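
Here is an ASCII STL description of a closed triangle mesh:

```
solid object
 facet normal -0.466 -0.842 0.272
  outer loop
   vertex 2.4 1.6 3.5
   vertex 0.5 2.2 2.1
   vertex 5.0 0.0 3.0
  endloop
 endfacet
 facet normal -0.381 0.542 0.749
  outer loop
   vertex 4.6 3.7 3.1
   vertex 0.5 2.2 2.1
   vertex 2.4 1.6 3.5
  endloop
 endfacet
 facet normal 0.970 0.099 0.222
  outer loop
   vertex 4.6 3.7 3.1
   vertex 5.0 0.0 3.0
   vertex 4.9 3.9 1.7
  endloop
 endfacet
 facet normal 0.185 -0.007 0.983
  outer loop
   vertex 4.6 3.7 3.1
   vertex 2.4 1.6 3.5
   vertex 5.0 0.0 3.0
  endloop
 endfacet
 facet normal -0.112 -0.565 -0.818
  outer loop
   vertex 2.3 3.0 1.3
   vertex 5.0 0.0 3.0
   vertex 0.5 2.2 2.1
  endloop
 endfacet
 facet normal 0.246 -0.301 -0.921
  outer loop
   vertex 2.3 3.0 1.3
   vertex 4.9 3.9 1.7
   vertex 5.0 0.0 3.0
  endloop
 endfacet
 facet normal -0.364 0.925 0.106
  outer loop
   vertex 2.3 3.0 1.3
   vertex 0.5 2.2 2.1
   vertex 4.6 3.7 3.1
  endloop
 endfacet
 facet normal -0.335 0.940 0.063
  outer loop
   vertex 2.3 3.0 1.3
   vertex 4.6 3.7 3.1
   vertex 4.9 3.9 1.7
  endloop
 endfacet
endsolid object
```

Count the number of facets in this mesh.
8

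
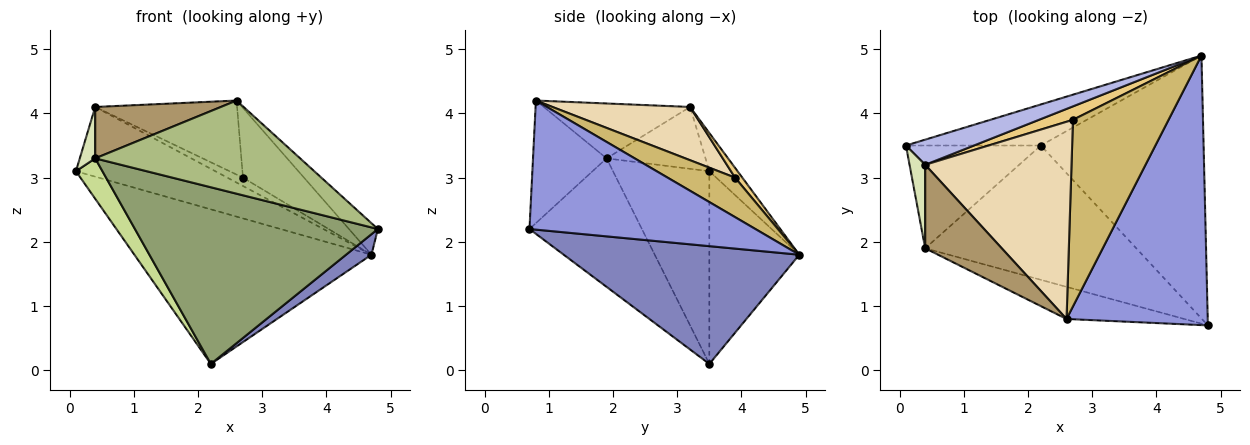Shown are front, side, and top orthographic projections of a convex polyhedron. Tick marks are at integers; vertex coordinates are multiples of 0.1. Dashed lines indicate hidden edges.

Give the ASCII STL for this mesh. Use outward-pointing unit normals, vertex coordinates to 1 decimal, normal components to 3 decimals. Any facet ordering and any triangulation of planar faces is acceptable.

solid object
 facet normal -0.344 0.907 -0.241
  outer loop
   vertex 2.2 3.5 0.1
   vertex 0.1 3.5 3.1
   vertex 4.7 4.9 1.8
  endloop
 endfacet
 facet normal 0.585 -0.063 -0.809
  outer loop
   vertex 2.2 3.5 0.1
   vertex 4.7 4.9 1.8
   vertex 4.8 0.7 2.2
  endloop
 endfacet
 facet normal 0.672 0.086 0.735
  outer loop
   vertex 2.6 0.8 4.2
   vertex 4.8 0.7 2.2
   vertex 4.7 4.9 1.8
  endloop
 endfacet
 facet normal -0.187 0.924 0.333
  outer loop
   vertex 0.4 3.2 4.1
   vertex 4.7 4.9 1.8
   vertex 0.1 3.5 3.1
  endloop
 endfacet
 facet normal -0.346 -0.747 -0.568
  outer loop
   vertex 0.4 1.9 3.3
   vertex 2.2 3.5 0.1
   vertex 4.8 0.7 2.2
  endloop
 endfacet
 facet normal -0.321 -0.895 -0.309
  outer loop
   vertex 0.4 1.9 3.3
   vertex 4.8 0.7 2.2
   vertex 2.6 0.8 4.2
  endloop
 endfacet
 facet normal -0.799 -0.220 -0.559
  outer loop
   vertex 0.4 1.9 3.3
   vertex 0.1 3.5 3.1
   vertex 2.2 3.5 0.1
  endloop
 endfacet
 facet normal -0.959 -0.149 0.243
  outer loop
   vertex 0.4 1.9 3.3
   vertex 0.4 3.2 4.1
   vertex 0.1 3.5 3.1
  endloop
 endfacet
 facet normal -0.521 -0.447 0.727
  outer loop
   vertex 0.4 1.9 3.3
   vertex 2.6 0.8 4.2
   vertex 0.4 3.2 4.1
  endloop
 endfacet
 facet normal 0.361 0.327 0.874
  outer loop
   vertex 2.7 3.9 3.0
   vertex 2.6 0.8 4.2
   vertex 4.7 4.9 1.8
  endloop
 endfacet
 facet normal 0.238 0.513 0.825
  outer loop
   vertex 2.7 3.9 3.0
   vertex 4.7 4.9 1.8
   vertex 0.4 3.2 4.1
  endloop
 endfacet
 facet normal 0.323 0.333 0.886
  outer loop
   vertex 2.7 3.9 3.0
   vertex 0.4 3.2 4.1
   vertex 2.6 0.8 4.2
  endloop
 endfacet
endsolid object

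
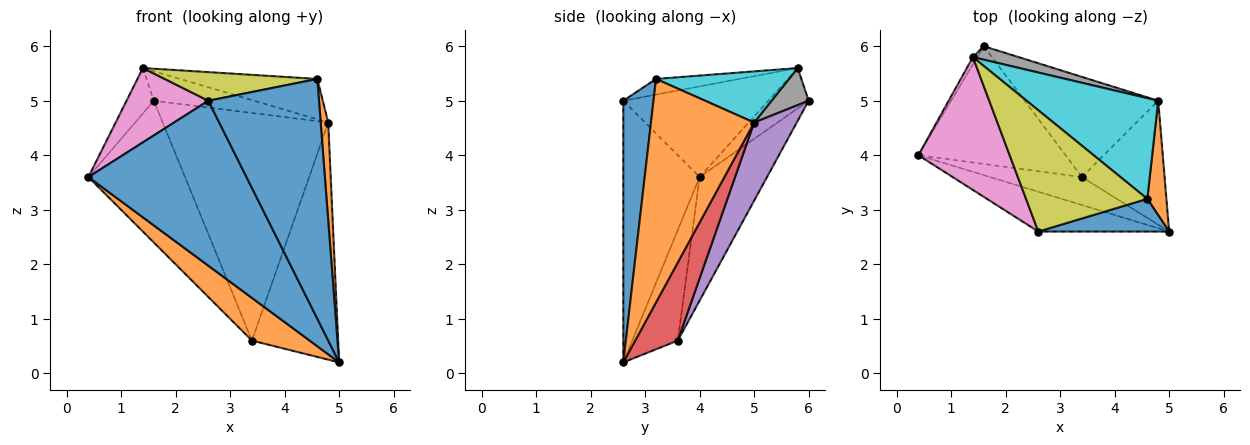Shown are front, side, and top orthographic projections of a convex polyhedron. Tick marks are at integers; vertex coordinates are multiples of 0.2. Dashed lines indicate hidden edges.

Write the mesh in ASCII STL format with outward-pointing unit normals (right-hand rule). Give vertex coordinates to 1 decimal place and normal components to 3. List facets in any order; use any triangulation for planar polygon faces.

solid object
 facet normal -0.425 -0.880 -0.212
  outer loop
   vertex 2.6 2.6 5.0
   vertex 0.4 4.0 3.6
   vertex 5.0 2.6 0.2
  endloop
 endfacet
 facet normal -0.551 -0.698 -0.458
  outer loop
   vertex 3.4 3.6 0.6
   vertex 5.0 2.6 0.2
   vertex 0.4 4.0 3.6
  endloop
 endfacet
 facet normal -0.473 0.678 -0.563
  outer loop
   vertex 3.4 3.6 0.6
   vertex 0.4 4.0 3.6
   vertex 1.6 6.0 5.0
  endloop
 endfacet
 facet normal 0.401 0.812 -0.425
  outer loop
   vertex 3.4 3.6 0.6
   vertex 4.8 5.0 4.6
   vertex 5.0 2.6 0.2
  endloop
 endfacet
 facet normal 0.229 0.891 -0.392
  outer loop
   vertex 3.4 3.6 0.6
   vertex 1.6 6.0 5.0
   vertex 4.8 5.0 4.6
  endloop
 endfacet
 facet normal -0.825 0.558 -0.089
  outer loop
   vertex 1.4 5.8 5.6
   vertex 1.6 6.0 5.0
   vertex 0.4 4.0 3.6
  endloop
 endfacet
 facet normal -0.655 -0.369 0.660
  outer loop
   vertex 1.4 5.8 5.6
   vertex 0.4 4.0 3.6
   vertex 2.6 2.6 5.0
  endloop
 endfacet
 facet normal 0.319 0.862 0.394
  outer loop
   vertex 1.4 5.8 5.6
   vertex 4.8 5.0 4.6
   vertex 1.6 6.0 5.0
  endloop
 endfacet
 facet normal -0.125 -0.228 0.966
  outer loop
   vertex 4.6 3.2 5.4
   vertex 1.4 5.8 5.6
   vertex 2.6 2.6 5.0
  endloop
 endfacet
 facet normal 0.339 0.350 0.873
  outer loop
   vertex 4.6 3.2 5.4
   vertex 4.8 5.0 4.6
   vertex 1.4 5.8 5.6
  endloop
 endfacet
 facet normal 0.261 -0.957 0.130
  outer loop
   vertex 4.6 3.2 5.4
   vertex 2.6 2.6 5.0
   vertex 5.0 2.6 0.2
  endloop
 endfacet
 facet normal 0.994 -0.073 0.085
  outer loop
   vertex 4.6 3.2 5.4
   vertex 5.0 2.6 0.2
   vertex 4.8 5.0 4.6
  endloop
 endfacet
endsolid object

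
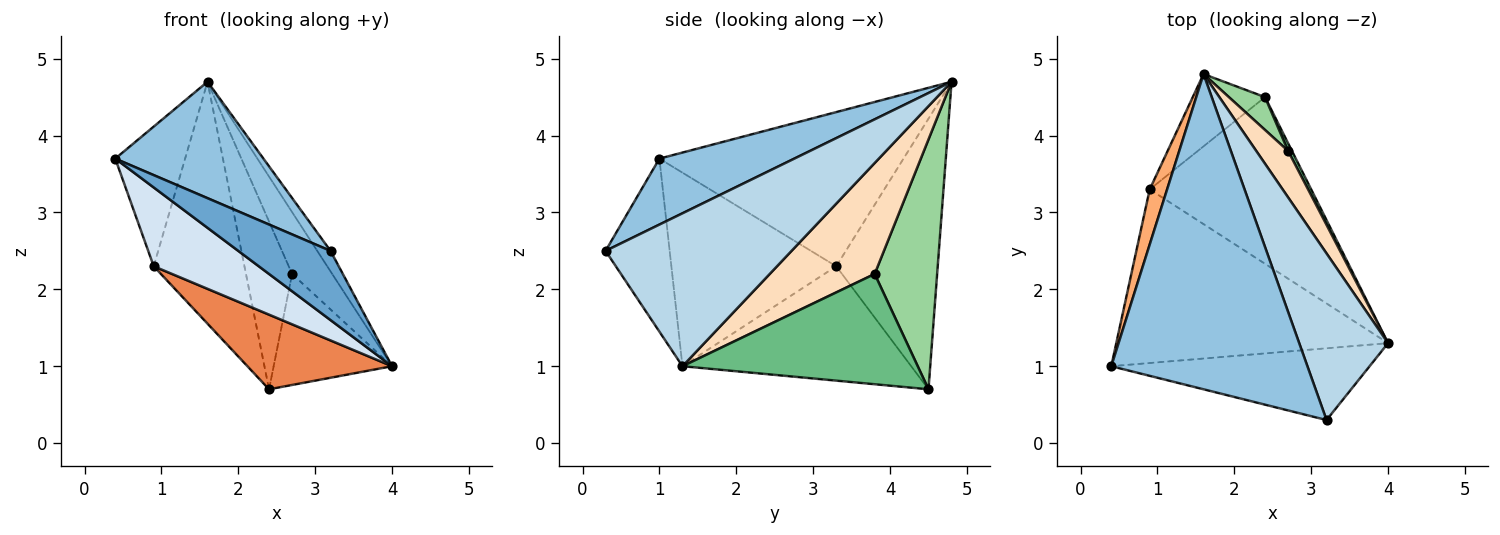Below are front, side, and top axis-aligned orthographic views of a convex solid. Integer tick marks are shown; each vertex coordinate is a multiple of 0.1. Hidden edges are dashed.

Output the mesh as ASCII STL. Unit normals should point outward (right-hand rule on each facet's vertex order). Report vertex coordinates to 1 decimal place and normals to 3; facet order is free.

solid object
 facet normal -0.434 -0.625 -0.648
  outer loop
   vertex 3.2 0.3 2.5
   vertex 0.4 1.0 3.7
   vertex 4.0 1.3 1.0
  endloop
 endfacet
 facet normal 0.301 -0.330 0.895
  outer loop
   vertex 3.2 0.3 2.5
   vertex 1.6 4.8 4.7
   vertex 0.4 1.0 3.7
  endloop
 endfacet
 facet normal 0.863 0.062 0.501
  outer loop
   vertex 3.2 0.3 2.5
   vertex 4.0 1.3 1.0
   vertex 1.6 4.8 4.7
  endloop
 endfacet
 facet normal -0.544 -0.347 -0.764
  outer loop
   vertex 0.9 3.3 2.3
   vertex 4.0 1.3 1.0
   vertex 0.4 1.0 3.7
  endloop
 endfacet
 facet normal -0.543 -0.343 -0.766
  outer loop
   vertex 0.9 3.3 2.3
   vertex 2.4 4.5 0.7
   vertex 4.0 1.3 1.0
  endloop
 endfacet
 facet normal -0.956 0.273 0.108
  outer loop
   vertex 0.9 3.3 2.3
   vertex 0.4 1.0 3.7
   vertex 1.6 4.8 4.7
  endloop
 endfacet
 facet normal -0.731 0.654 -0.195
  outer loop
   vertex 0.9 3.3 2.3
   vertex 1.6 4.8 4.7
   vertex 2.4 4.5 0.7
  endloop
 endfacet
 facet normal 0.902 0.345 0.259
  outer loop
   vertex 2.7 3.8 2.2
   vertex 1.6 4.8 4.7
   vertex 4.0 1.3 1.0
  endloop
 endfacet
 facet normal 0.893 0.449 0.031
  outer loop
   vertex 2.7 3.8 2.2
   vertex 4.0 1.3 1.0
   vertex 2.4 4.5 0.7
  endloop
 endfacet
 facet normal 0.799 0.590 0.116
  outer loop
   vertex 2.7 3.8 2.2
   vertex 2.4 4.5 0.7
   vertex 1.6 4.8 4.7
  endloop
 endfacet
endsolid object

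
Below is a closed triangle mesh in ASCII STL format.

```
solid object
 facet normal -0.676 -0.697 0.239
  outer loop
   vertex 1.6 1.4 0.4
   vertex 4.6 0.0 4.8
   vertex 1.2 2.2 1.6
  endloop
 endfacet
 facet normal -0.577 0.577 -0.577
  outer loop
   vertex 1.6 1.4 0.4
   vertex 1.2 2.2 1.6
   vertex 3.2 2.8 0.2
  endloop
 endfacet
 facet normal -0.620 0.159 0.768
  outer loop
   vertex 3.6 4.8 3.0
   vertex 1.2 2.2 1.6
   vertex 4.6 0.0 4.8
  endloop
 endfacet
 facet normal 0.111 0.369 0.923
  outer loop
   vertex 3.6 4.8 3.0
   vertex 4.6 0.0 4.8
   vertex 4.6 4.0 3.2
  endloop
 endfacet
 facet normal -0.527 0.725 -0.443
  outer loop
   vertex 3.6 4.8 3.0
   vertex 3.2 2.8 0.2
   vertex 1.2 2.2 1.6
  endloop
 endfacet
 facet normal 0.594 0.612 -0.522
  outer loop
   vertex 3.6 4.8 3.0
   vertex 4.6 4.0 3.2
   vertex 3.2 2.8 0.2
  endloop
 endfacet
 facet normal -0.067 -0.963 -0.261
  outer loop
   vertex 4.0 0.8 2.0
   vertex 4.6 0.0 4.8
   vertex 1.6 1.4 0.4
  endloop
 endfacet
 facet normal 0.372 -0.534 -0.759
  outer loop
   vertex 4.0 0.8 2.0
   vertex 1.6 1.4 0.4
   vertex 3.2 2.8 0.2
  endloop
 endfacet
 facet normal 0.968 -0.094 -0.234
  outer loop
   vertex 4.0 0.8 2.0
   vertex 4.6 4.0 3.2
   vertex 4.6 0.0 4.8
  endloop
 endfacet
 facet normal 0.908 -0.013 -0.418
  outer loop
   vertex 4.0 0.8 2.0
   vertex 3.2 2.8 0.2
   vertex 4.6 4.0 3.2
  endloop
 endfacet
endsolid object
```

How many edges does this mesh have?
15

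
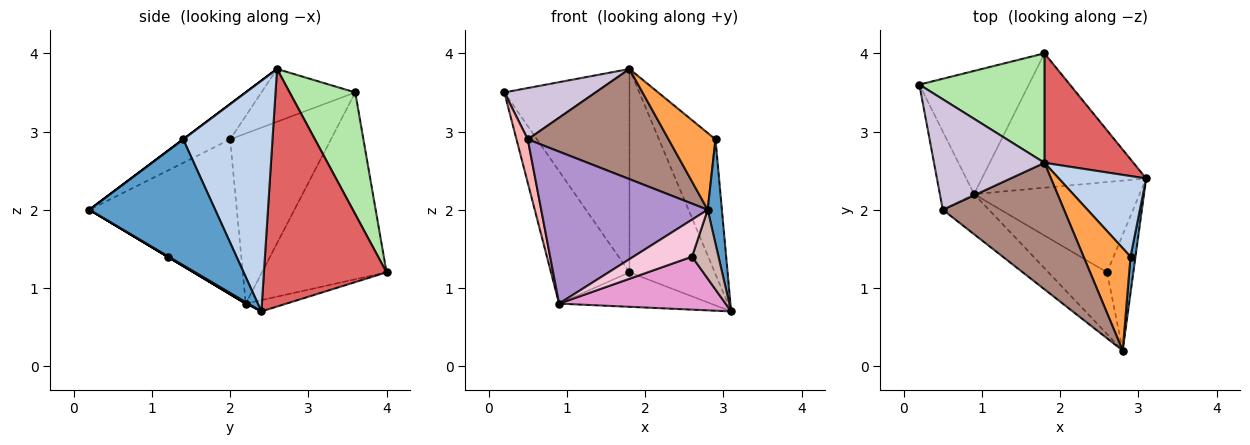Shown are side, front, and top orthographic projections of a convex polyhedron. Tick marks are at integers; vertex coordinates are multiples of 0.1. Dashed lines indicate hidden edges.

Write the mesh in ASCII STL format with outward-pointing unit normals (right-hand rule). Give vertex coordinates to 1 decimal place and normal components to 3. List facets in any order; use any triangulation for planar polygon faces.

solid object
 facet normal 0.993 -0.112 0.039
  outer loop
   vertex 2.9 1.4 2.9
   vertex 2.8 0.2 2.0
   vertex 3.1 2.4 0.7
  endloop
 endfacet
 facet normal 0.805 0.509 0.305
  outer loop
   vertex 2.9 1.4 2.9
   vertex 3.1 2.4 0.7
   vertex 1.8 2.6 3.8
  endloop
 endfacet
 facet normal 0.000 -0.600 0.800
  outer loop
   vertex 2.9 1.4 2.9
   vertex 1.8 2.6 3.8
   vertex 2.8 0.2 2.0
  endloop
 endfacet
 facet normal -0.758 0.478 -0.444
  outer loop
   vertex 1.8 4.0 1.2
   vertex 0.9 2.2 0.8
   vertex 0.2 3.6 3.5
  endloop
 endfacet
 facet normal -0.066 0.248 -0.966
  outer loop
   vertex 1.8 4.0 1.2
   vertex 3.1 2.4 0.7
   vertex 0.9 2.2 0.8
  endloop
 endfacet
 facet normal 0.419 0.799 0.430
  outer loop
   vertex 1.8 4.0 1.2
   vertex 0.2 3.6 3.5
   vertex 1.8 2.6 3.8
  endloop
 endfacet
 facet normal 0.785 0.546 0.294
  outer loop
   vertex 1.8 4.0 1.2
   vertex 1.8 2.6 3.8
   vertex 3.1 2.4 0.7
  endloop
 endfacet
 facet normal -0.974 -0.109 -0.196
  outer loop
   vertex 0.5 2.0 2.9
   vertex 0.2 3.6 3.5
   vertex 0.9 2.2 0.8
  endloop
 endfacet
 facet normal -0.651 -0.734 -0.194
  outer loop
   vertex 0.5 2.0 2.9
   vertex 0.9 2.2 0.8
   vertex 2.8 0.2 2.0
  endloop
 endfacet
 facet normal -0.398 -0.387 0.832
  outer loop
   vertex 0.5 2.0 2.9
   vertex 1.8 2.6 3.8
   vertex 0.2 3.6 3.5
  endloop
 endfacet
 facet normal -0.214 -0.642 0.737
  outer loop
   vertex 0.5 2.0 2.9
   vertex 2.8 0.2 2.0
   vertex 1.8 2.6 3.8
  endloop
 endfacet
 facet normal 0.023 -0.511 -0.859
  outer loop
   vertex 2.6 1.2 1.4
   vertex 3.1 2.4 0.7
   vertex 2.8 0.2 2.0
  endloop
 endfacet
 facet normal 0.007 -0.506 -0.863
  outer loop
   vertex 2.6 1.2 1.4
   vertex 0.9 2.2 0.8
   vertex 3.1 2.4 0.7
  endloop
 endfacet
 facet normal 0.000 -0.514 -0.857
  outer loop
   vertex 2.6 1.2 1.4
   vertex 2.8 0.2 2.0
   vertex 0.9 2.2 0.8
  endloop
 endfacet
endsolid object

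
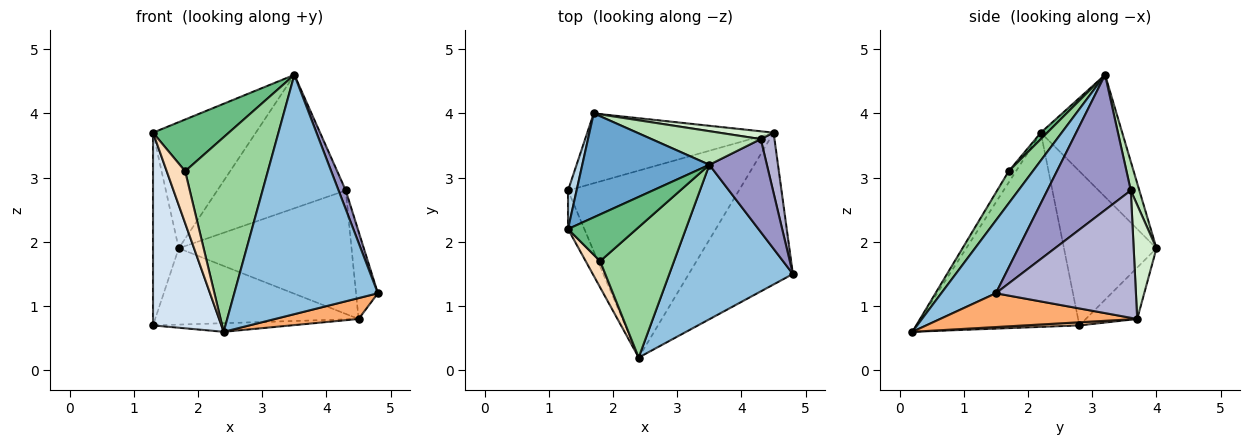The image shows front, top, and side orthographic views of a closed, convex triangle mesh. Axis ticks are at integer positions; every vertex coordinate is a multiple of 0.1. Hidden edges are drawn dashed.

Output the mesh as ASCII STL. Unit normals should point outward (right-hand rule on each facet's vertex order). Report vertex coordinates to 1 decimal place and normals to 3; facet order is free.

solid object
 facet normal -0.521 0.659 0.543
  outer loop
   vertex 3.5 3.2 4.6
   vertex 1.7 4.0 1.9
   vertex 1.3 2.2 3.7
  endloop
 endfacet
 facet normal 0.304 -0.800 0.517
  outer loop
   vertex 3.5 3.2 4.6
   vertex 2.4 0.2 0.6
   vertex 4.8 1.5 1.2
  endloop
 endfacet
 facet normal -0.962 0.267 0.053
  outer loop
   vertex 1.3 2.8 0.7
   vertex 1.3 2.2 3.7
   vertex 1.7 4.0 1.9
  endloop
 endfacet
 facet normal -0.919 -0.386 -0.077
  outer loop
   vertex 1.3 2.8 0.7
   vertex 2.4 0.2 0.6
   vertex 1.3 2.2 3.7
  endloop
 endfacet
 facet normal -0.183 0.725 -0.664
  outer loop
   vertex 4.5 3.7 0.8
   vertex 1.3 2.8 0.7
   vertex 1.7 4.0 1.9
  endloop
 endfacet
 facet normal 0.306 -0.130 -0.943
  outer loop
   vertex 4.5 3.7 0.8
   vertex 4.8 1.5 1.2
   vertex 2.4 0.2 0.6
  endloop
 endfacet
 facet normal 0.018 0.046 -0.999
  outer loop
   vertex 4.5 3.7 0.8
   vertex 2.4 0.2 0.6
   vertex 1.3 2.8 0.7
  endloop
 endfacet
 facet normal -0.331 -0.842 0.426
  outer loop
   vertex 1.8 1.7 3.1
   vertex 1.3 2.2 3.7
   vertex 2.4 0.2 0.6
  endloop
 endfacet
 facet normal 0.063 -0.740 0.669
  outer loop
   vertex 1.8 1.7 3.1
   vertex 3.5 3.2 4.6
   vertex 1.3 2.2 3.7
  endloop
 endfacet
 facet normal 0.235 -0.808 0.541
  outer loop
   vertex 1.8 1.7 3.1
   vertex 2.4 0.2 0.6
   vertex 3.5 3.2 4.6
  endloop
 endfacet
 facet normal 0.065 0.968 0.244
  outer loop
   vertex 4.3 3.6 2.8
   vertex 1.7 4.0 1.9
   vertex 3.5 3.2 4.6
  endloop
 endfacet
 facet normal 0.131 0.989 0.063
  outer loop
   vertex 4.3 3.6 2.8
   vertex 4.5 3.7 0.8
   vertex 1.7 4.0 1.9
  endloop
 endfacet
 facet normal 0.917 -0.079 0.390
  outer loop
   vertex 4.3 3.6 2.8
   vertex 3.5 3.2 4.6
   vertex 4.8 1.5 1.2
  endloop
 endfacet
 facet normal 0.982 0.153 0.106
  outer loop
   vertex 4.3 3.6 2.8
   vertex 4.8 1.5 1.2
   vertex 4.5 3.7 0.8
  endloop
 endfacet
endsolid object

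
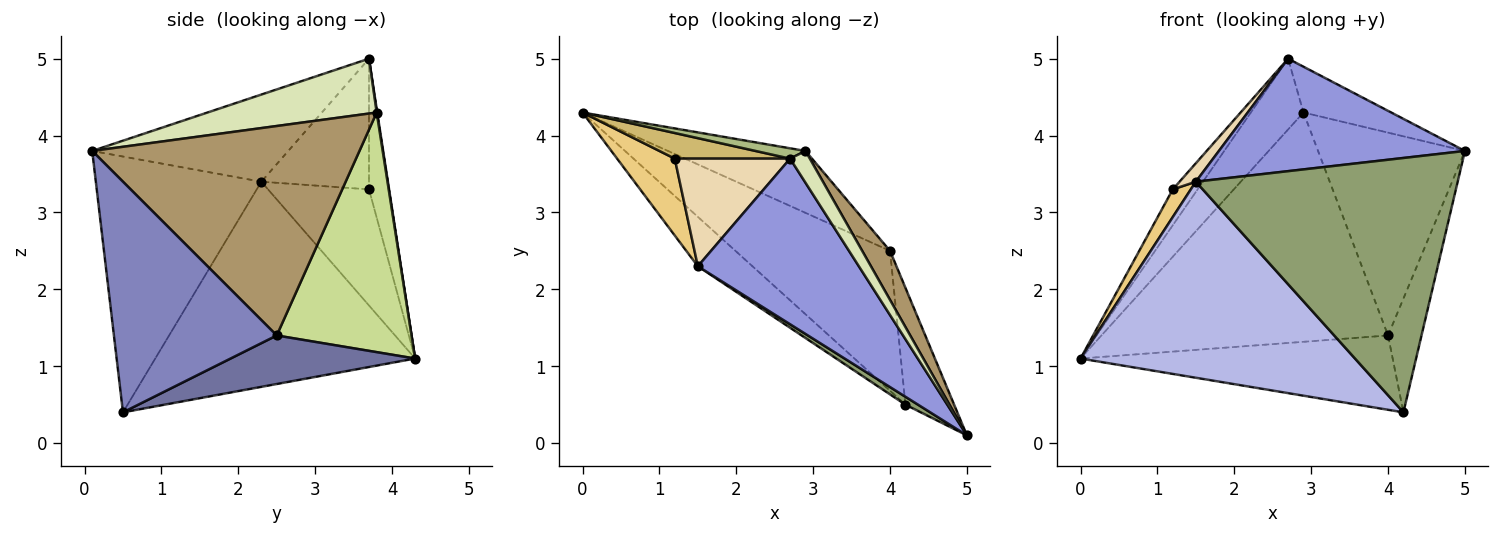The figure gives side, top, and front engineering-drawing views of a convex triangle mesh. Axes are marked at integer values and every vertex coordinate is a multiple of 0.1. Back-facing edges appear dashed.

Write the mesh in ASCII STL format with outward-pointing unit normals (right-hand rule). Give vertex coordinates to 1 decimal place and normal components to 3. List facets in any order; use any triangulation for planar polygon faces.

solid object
 facet normal 0.267 0.452 -0.851
  outer loop
   vertex 4.0 2.5 1.4
   vertex 4.2 0.5 0.4
   vertex 0.0 4.3 1.1
  endloop
 endfacet
 facet normal 0.959 0.197 -0.203
  outer loop
   vertex 4.0 2.5 1.4
   vertex 5.0 0.1 3.8
   vertex 4.2 0.5 0.4
  endloop
 endfacet
 facet normal -0.409 -0.513 0.755
  outer loop
   vertex 1.5 2.3 3.4
   vertex 5.0 0.1 3.8
   vertex 2.7 3.7 5.0
  endloop
 endfacet
 facet normal -0.676 -0.714 -0.180
  outer loop
   vertex 1.5 2.3 3.4
   vertex 0.0 4.3 1.1
   vertex 4.2 0.5 0.4
  endloop
 endfacet
 facet normal -0.534 -0.845 0.026
  outer loop
   vertex 1.5 2.3 3.4
   vertex 4.2 0.5 0.4
   vertex 5.0 0.1 3.8
  endloop
 endfacet
 facet normal 0.011 0.989 0.145
  outer loop
   vertex 2.9 3.8 4.3
   vertex 0.0 4.3 1.1
   vertex 2.7 3.7 5.0
  endloop
 endfacet
 facet normal 0.413 0.879 -0.237
  outer loop
   vertex 2.9 3.8 4.3
   vertex 4.0 2.5 1.4
   vertex 0.0 4.3 1.1
  endloop
 endfacet
 facet normal 0.846 0.439 0.304
  outer loop
   vertex 2.9 3.8 4.3
   vertex 2.7 3.7 5.0
   vertex 5.0 0.1 3.8
  endloop
 endfacet
 facet normal 0.870 0.478 0.116
  outer loop
   vertex 2.9 3.8 4.3
   vertex 5.0 0.1 3.8
   vertex 4.0 2.5 1.4
  endloop
 endfacet
 facet normal -0.550 0.680 0.485
  outer loop
   vertex 1.2 3.7 3.3
   vertex 2.7 3.7 5.0
   vertex 0.0 4.3 1.1
  endloop
 endfacet
 facet normal -0.884 -0.158 0.439
  outer loop
   vertex 1.2 3.7 3.3
   vertex 0.0 4.3 1.1
   vertex 1.5 2.3 3.4
  endloop
 endfacet
 facet normal -0.745 -0.113 0.657
  outer loop
   vertex 1.2 3.7 3.3
   vertex 1.5 2.3 3.4
   vertex 2.7 3.7 5.0
  endloop
 endfacet
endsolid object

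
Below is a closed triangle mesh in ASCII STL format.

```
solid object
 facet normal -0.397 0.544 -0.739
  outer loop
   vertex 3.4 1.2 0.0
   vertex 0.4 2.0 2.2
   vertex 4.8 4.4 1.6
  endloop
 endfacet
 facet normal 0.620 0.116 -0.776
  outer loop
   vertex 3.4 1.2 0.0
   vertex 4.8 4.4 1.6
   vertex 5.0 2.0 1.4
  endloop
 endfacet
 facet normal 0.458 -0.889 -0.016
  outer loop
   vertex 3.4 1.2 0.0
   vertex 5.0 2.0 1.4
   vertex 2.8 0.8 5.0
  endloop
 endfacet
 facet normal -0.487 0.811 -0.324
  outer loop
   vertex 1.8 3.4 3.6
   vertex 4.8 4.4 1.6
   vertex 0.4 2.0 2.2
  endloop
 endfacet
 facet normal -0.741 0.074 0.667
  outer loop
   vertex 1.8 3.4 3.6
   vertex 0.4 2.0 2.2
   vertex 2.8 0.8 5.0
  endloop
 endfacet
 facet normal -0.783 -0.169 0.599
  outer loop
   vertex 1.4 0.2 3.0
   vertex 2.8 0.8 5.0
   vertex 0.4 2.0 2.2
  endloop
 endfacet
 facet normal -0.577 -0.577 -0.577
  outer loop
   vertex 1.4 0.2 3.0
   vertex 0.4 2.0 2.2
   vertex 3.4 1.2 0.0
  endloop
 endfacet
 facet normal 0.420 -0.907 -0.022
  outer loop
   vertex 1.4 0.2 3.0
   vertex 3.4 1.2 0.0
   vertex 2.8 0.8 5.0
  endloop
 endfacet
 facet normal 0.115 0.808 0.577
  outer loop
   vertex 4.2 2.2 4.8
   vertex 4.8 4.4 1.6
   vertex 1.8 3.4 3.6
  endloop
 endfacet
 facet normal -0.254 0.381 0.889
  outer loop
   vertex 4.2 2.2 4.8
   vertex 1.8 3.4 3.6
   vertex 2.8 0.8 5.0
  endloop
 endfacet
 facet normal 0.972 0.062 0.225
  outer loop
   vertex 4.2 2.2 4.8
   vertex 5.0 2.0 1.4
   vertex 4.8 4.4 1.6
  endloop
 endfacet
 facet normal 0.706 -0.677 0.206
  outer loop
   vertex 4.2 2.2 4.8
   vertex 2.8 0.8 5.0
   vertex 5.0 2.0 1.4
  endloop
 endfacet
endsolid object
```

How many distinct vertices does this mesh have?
8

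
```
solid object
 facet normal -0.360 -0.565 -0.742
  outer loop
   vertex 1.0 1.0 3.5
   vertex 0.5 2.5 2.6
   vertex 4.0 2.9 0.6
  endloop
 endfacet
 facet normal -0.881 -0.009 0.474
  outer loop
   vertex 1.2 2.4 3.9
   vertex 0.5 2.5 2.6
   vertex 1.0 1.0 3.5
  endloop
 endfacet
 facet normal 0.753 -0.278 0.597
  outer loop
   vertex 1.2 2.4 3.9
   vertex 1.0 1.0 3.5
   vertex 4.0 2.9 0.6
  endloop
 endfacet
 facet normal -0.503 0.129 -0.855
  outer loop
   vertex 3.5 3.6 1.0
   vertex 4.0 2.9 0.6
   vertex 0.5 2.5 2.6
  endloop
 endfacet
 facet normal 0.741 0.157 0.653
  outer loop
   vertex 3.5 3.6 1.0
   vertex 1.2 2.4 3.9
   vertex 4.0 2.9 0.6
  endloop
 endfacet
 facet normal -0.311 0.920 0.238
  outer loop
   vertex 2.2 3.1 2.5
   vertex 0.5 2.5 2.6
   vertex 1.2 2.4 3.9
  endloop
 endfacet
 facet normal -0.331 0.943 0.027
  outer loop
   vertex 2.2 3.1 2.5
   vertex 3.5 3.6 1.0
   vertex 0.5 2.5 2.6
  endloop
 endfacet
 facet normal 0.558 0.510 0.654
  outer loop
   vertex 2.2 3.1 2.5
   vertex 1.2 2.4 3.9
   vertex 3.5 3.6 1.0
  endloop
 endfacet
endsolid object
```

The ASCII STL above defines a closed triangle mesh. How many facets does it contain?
8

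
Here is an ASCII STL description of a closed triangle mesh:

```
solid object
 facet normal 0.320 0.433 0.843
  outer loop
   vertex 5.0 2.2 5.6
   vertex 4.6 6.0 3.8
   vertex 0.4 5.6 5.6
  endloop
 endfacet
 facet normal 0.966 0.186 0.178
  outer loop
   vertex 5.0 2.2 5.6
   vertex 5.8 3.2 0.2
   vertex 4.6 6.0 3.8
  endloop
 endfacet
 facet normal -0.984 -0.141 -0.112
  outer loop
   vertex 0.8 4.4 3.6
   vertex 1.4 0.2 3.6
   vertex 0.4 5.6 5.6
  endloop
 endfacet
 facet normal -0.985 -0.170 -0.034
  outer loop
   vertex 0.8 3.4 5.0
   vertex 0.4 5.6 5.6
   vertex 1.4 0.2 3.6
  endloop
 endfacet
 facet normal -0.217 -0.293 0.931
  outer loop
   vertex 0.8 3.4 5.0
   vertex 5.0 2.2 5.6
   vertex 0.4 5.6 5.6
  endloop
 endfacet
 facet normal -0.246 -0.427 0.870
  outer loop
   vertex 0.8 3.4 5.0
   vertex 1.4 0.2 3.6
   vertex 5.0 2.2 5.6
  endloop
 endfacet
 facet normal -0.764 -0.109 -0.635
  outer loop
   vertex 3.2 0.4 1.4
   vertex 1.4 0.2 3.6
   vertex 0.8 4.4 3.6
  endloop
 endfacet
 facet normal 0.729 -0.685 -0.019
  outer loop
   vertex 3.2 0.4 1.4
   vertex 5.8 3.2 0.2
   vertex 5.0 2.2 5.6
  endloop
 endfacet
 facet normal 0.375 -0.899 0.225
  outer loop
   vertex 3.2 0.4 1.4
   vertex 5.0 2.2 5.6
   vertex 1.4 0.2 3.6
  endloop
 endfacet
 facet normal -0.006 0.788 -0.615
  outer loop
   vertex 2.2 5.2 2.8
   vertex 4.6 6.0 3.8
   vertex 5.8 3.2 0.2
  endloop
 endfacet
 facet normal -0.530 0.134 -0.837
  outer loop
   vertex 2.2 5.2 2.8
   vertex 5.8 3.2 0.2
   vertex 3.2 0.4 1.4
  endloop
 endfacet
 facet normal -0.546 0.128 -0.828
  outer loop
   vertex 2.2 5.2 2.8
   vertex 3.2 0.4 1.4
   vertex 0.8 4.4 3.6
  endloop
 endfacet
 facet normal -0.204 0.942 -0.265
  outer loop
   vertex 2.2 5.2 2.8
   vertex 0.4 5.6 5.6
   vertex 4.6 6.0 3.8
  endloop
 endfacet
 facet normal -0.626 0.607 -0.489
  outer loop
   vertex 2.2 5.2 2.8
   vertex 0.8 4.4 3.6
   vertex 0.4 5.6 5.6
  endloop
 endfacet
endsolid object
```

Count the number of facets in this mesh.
14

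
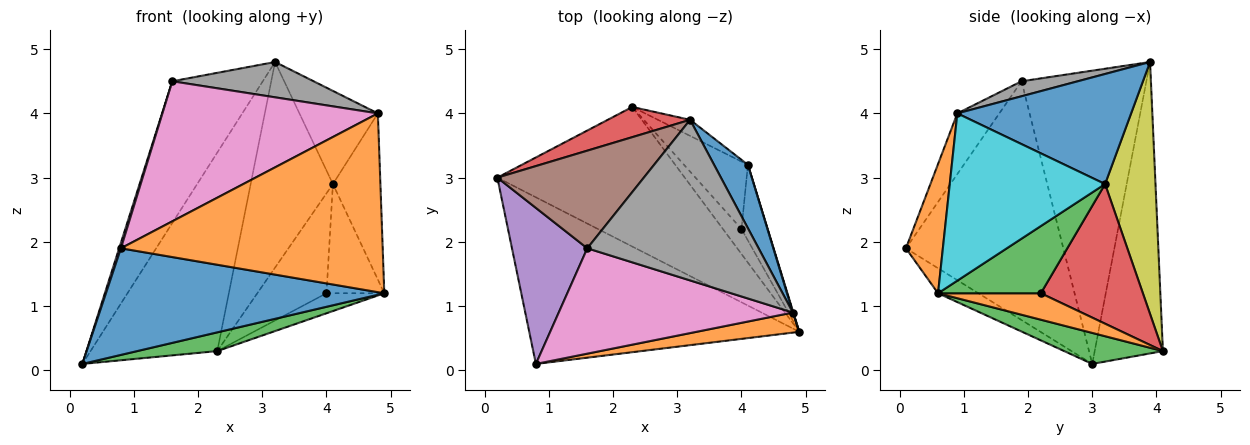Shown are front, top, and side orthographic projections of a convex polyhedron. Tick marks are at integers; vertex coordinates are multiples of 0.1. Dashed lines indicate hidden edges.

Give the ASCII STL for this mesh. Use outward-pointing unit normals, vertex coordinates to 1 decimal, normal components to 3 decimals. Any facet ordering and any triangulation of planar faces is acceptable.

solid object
 facet normal -0.078 -0.537 -0.840
  outer loop
   vertex 0.8 0.1 1.9
   vertex 0.2 3.0 0.1
   vertex 4.9 0.6 1.2
  endloop
 endfacet
 facet normal 0.139 -0.984 0.110
  outer loop
   vertex 4.8 0.9 4.0
   vertex 0.8 0.1 1.9
   vertex 4.9 0.6 1.2
  endloop
 endfacet
 facet normal 0.162 -0.131 -0.978
  outer loop
   vertex 2.3 4.1 0.3
   vertex 4.9 0.6 1.2
   vertex 0.2 3.0 0.1
  endloop
 endfacet
 facet normal -0.470 0.873 0.133
  outer loop
   vertex 2.3 4.1 0.3
   vertex 0.2 3.0 0.1
   vertex 3.2 3.9 4.8
  endloop
 endfacet
 facet normal -0.954 -0.011 0.301
  outer loop
   vertex 1.6 1.9 4.5
   vertex 0.2 3.0 0.1
   vertex 0.8 0.1 1.9
  endloop
 endfacet
 facet normal -0.751 0.544 0.375
  outer loop
   vertex 1.6 1.9 4.5
   vertex 3.2 3.9 4.8
   vertex 0.2 3.0 0.1
  endloop
 endfacet
 facet normal -0.154 -0.790 0.594
  outer loop
   vertex 1.6 1.9 4.5
   vertex 0.8 0.1 1.9
   vertex 4.8 0.9 4.0
  endloop
 endfacet
 facet normal 0.085 -0.214 0.973
  outer loop
   vertex 1.6 1.9 4.5
   vertex 4.8 0.9 4.0
   vertex 3.2 3.9 4.8
  endloop
 endfacet
 facet normal 0.521 0.851 -0.066
  outer loop
   vertex 4.1 3.2 2.9
   vertex 2.3 4.1 0.3
   vertex 3.2 3.9 4.8
  endloop
 endfacet
 facet normal 0.956 0.292 0.003
  outer loop
   vertex 4.1 3.2 2.9
   vertex 4.8 0.9 4.0
   vertex 4.9 0.6 1.2
  endloop
 endfacet
 facet normal 0.878 0.396 0.270
  outer loop
   vertex 4.1 3.2 2.9
   vertex 3.2 3.9 4.8
   vertex 4.8 0.9 4.0
  endloop
 endfacet
 facet normal 0.744 0.418 -0.522
  outer loop
   vertex 4.0 2.2 1.2
   vertex 4.9 0.6 1.2
   vertex 2.3 4.1 0.3
  endloop
 endfacet
 facet normal 0.825 0.464 -0.322
  outer loop
   vertex 4.0 2.2 1.2
   vertex 4.1 3.2 2.9
   vertex 4.9 0.6 1.2
  endloop
 endfacet
 facet normal 0.774 0.525 -0.354
  outer loop
   vertex 4.0 2.2 1.2
   vertex 2.3 4.1 0.3
   vertex 4.1 3.2 2.9
  endloop
 endfacet
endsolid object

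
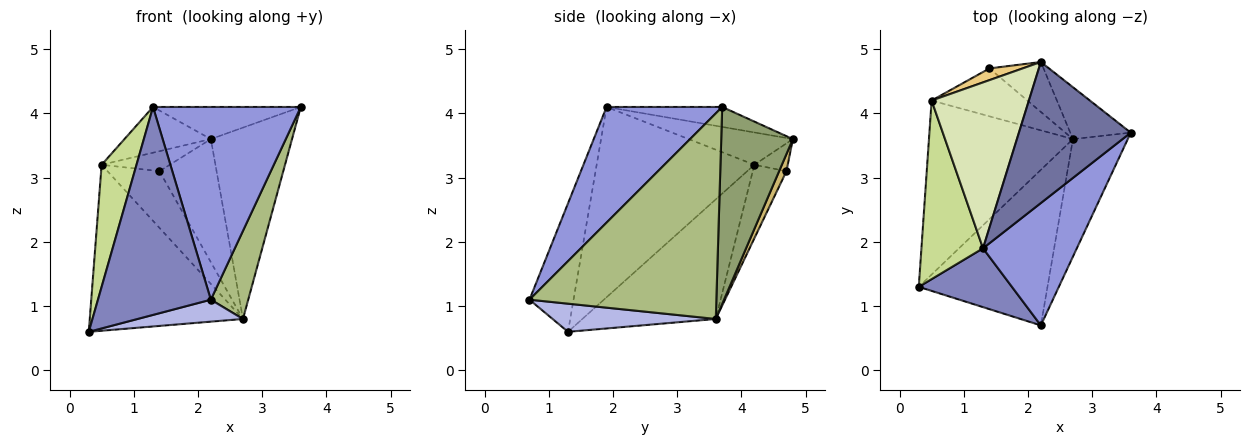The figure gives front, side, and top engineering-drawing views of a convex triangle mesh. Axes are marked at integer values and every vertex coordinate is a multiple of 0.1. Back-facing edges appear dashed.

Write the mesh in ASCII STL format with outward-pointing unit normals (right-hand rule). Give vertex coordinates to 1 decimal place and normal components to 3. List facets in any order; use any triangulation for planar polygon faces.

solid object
 facet normal -0.171 0.219 0.961
  outer loop
   vertex 1.3 1.9 4.1
   vertex 3.6 3.7 4.1
   vertex 2.2 4.8 3.6
  endloop
 endfacet
 facet normal -0.352 -0.901 0.255
  outer loop
   vertex 1.3 1.9 4.1
   vertex 0.3 1.3 0.6
   vertex 2.2 0.7 1.1
  endloop
 endfacet
 facet normal 0.551 -0.704 0.447
  outer loop
   vertex 1.3 1.9 4.1
   vertex 2.2 0.7 1.1
   vertex 3.6 3.7 4.1
  endloop
 endfacet
 facet normal 0.212 -0.137 -0.968
  outer loop
   vertex 2.7 3.6 0.8
   vertex 2.2 0.7 1.1
   vertex 0.3 1.3 0.6
  endloop
 endfacet
 facet normal 0.648 0.735 -0.199
  outer loop
   vertex 2.7 3.6 0.8
   vertex 2.2 4.8 3.6
   vertex 3.6 3.7 4.1
  endloop
 endfacet
 facet normal 0.949 -0.190 -0.253
  outer loop
   vertex 2.7 3.6 0.8
   vertex 3.6 3.7 4.1
   vertex 2.2 0.7 1.1
  endloop
 endfacet
 facet normal -0.931 -0.206 0.301
  outer loop
   vertex 0.5 4.2 3.2
   vertex 0.3 1.3 0.6
   vertex 1.3 1.9 4.1
  endloop
 endfacet
 facet normal -0.305 0.253 0.918
  outer loop
   vertex 0.5 4.2 3.2
   vertex 1.3 1.9 4.1
   vertex 2.2 4.8 3.6
  endloop
 endfacet
 facet normal -0.515 0.592 -0.620
  outer loop
   vertex 0.5 4.2 3.2
   vertex 2.7 3.6 0.8
   vertex 0.3 1.3 0.6
  endloop
 endfacet
 facet normal 0.118 0.920 -0.373
  outer loop
   vertex 1.4 4.7 3.1
   vertex 2.2 4.8 3.6
   vertex 2.7 3.6 0.8
  endloop
 endfacet
 facet normal -0.390 0.795 0.465
  outer loop
   vertex 1.4 4.7 3.1
   vertex 0.5 4.2 3.2
   vertex 2.2 4.8 3.6
  endloop
 endfacet
 facet normal -0.444 0.684 -0.578
  outer loop
   vertex 1.4 4.7 3.1
   vertex 2.7 3.6 0.8
   vertex 0.5 4.2 3.2
  endloop
 endfacet
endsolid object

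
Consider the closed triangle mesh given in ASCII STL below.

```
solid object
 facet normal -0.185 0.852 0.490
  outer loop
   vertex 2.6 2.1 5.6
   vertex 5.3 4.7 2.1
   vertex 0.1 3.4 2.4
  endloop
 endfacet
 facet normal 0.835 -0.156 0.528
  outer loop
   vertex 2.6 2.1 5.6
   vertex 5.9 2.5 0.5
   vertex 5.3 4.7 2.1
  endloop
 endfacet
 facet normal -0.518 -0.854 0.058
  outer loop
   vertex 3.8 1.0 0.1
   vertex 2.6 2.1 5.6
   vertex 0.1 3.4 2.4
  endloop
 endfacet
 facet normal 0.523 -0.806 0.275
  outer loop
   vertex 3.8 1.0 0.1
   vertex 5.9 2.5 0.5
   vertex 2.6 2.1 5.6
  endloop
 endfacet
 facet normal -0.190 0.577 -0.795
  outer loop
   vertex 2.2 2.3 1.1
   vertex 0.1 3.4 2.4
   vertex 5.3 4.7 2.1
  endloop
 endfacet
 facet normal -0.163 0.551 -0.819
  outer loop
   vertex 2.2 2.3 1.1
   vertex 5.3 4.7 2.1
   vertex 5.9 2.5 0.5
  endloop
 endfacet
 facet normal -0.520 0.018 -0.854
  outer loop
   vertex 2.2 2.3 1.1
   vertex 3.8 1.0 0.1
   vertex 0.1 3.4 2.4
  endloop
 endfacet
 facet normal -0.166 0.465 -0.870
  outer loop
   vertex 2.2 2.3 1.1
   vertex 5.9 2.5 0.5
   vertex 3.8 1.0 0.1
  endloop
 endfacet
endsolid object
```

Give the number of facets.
8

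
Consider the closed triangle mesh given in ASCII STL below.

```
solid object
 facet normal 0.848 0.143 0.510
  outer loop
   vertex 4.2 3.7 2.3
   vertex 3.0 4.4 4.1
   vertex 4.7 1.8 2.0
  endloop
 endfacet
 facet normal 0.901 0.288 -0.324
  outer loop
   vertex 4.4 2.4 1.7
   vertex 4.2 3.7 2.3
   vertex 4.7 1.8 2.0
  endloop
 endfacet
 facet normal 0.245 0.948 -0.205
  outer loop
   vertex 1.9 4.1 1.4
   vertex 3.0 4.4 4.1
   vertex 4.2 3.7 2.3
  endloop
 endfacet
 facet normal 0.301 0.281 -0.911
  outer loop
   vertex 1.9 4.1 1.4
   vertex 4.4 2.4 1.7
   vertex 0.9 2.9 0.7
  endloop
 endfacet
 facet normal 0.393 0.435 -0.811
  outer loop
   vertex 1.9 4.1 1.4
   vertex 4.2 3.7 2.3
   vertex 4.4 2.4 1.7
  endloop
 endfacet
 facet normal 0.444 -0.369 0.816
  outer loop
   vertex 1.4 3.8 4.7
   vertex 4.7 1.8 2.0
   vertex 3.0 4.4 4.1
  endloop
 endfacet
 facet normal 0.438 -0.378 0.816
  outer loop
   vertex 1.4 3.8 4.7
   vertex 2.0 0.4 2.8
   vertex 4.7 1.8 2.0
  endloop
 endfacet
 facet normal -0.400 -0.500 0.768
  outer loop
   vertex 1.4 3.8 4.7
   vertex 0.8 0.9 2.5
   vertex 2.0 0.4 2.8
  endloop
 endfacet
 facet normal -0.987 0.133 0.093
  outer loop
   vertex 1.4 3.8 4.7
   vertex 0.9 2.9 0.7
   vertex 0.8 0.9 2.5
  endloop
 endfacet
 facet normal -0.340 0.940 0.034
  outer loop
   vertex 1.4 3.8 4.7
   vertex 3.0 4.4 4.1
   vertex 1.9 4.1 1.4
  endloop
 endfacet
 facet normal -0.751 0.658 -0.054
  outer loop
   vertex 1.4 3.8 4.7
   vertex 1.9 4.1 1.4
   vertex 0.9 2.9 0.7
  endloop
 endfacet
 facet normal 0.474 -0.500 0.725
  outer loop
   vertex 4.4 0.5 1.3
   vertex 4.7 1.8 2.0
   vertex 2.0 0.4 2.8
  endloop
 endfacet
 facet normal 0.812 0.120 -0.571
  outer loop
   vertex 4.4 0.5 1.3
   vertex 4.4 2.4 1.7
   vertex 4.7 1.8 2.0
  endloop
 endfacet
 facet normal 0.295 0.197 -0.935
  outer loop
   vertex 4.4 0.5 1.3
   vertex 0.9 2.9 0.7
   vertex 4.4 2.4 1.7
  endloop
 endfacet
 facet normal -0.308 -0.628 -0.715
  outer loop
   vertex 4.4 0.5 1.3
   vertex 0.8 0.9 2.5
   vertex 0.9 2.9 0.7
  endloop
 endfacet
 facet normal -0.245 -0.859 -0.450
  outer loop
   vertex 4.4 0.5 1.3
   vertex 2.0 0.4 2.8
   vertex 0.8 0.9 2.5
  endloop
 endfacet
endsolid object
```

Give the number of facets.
16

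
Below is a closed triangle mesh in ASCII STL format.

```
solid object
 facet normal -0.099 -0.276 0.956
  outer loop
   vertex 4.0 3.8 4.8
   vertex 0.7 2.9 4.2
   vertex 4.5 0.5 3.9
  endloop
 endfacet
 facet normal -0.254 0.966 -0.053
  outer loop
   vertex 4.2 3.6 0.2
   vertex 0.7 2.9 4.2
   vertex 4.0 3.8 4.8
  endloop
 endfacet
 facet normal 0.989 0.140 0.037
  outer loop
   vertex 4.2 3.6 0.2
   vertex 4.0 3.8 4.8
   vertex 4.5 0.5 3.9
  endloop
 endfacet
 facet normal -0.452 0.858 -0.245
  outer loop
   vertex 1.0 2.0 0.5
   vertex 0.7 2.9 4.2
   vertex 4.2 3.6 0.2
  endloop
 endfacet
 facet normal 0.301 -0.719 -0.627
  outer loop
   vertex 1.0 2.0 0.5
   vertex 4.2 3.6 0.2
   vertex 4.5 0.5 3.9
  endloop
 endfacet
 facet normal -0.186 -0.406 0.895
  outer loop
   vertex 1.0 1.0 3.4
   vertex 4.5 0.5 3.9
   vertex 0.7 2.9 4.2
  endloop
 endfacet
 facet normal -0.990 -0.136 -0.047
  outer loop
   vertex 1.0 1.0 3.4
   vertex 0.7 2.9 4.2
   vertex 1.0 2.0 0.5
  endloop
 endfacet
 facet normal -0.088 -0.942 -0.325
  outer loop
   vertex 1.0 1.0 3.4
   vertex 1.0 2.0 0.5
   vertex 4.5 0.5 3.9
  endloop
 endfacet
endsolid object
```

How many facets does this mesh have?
8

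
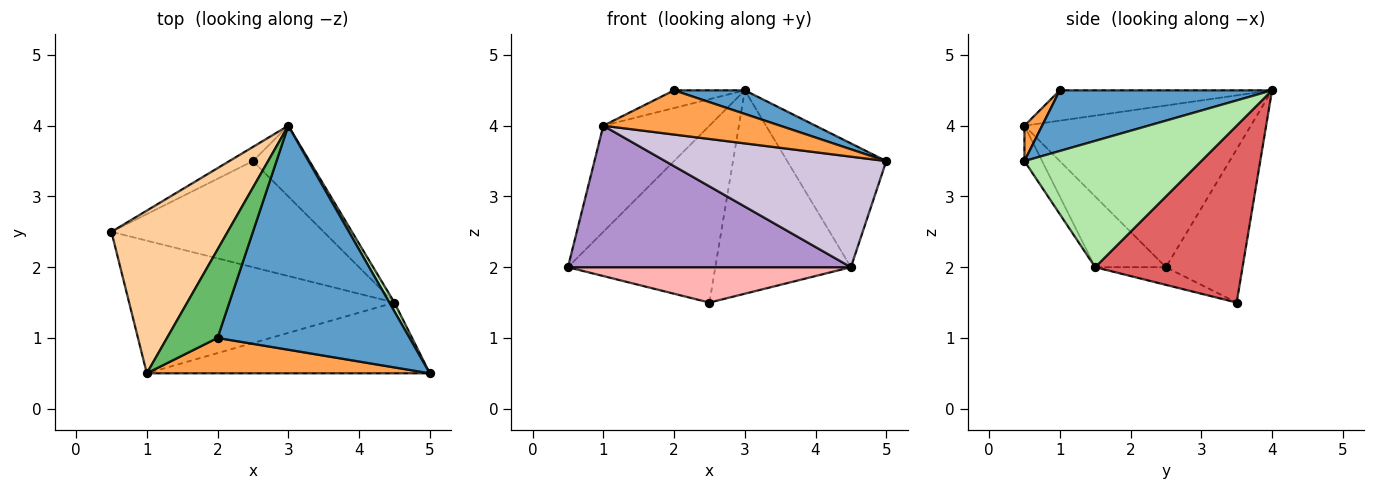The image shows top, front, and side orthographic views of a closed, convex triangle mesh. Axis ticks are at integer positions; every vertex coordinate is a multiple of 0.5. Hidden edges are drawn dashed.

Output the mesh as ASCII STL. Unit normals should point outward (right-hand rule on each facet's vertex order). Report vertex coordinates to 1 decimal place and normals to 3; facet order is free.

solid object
 facet normal 0.300 -0.100 0.949
  outer loop
   vertex 2.0 1.0 4.5
   vertex 5.0 0.5 3.5
   vertex 3.0 4.0 4.5
  endloop
 endfacet
 facet normal -0.460 0.885 -0.071
  outer loop
   vertex 2.5 3.5 1.5
   vertex 0.5 2.5 2.0
   vertex 3.0 4.0 4.5
  endloop
 endfacet
 facet normal 0.078 -0.778 0.623
  outer loop
   vertex 1.0 0.5 4.0
   vertex 5.0 0.5 3.5
   vertex 2.0 1.0 4.5
  endloop
 endfacet
 facet normal -0.759 0.356 0.545
  outer loop
   vertex 1.0 0.5 4.0
   vertex 3.0 4.0 4.5
   vertex 0.5 2.5 2.0
  endloop
 endfacet
 facet normal -0.507 0.169 0.845
  outer loop
   vertex 1.0 0.5 4.0
   vertex 2.0 1.0 4.5
   vertex 3.0 4.0 4.5
  endloop
 endfacet
 facet normal 0.872 0.488 0.035
  outer loop
   vertex 4.5 1.5 2.0
   vertex 3.0 4.0 4.5
   vertex 5.0 0.5 3.5
  endloop
 endfacet
 facet normal 0.716 0.659 -0.229
  outer loop
   vertex 4.5 1.5 2.0
   vertex 2.5 3.5 1.5
   vertex 3.0 4.0 4.5
  endloop
 endfacet
 facet normal -0.079 -0.315 -0.946
  outer loop
   vertex 4.5 1.5 2.0
   vertex 0.5 2.5 2.0
   vertex 2.5 3.5 1.5
  endloop
 endfacet
 facet normal -0.179 -0.718 -0.673
  outer loop
   vertex 4.5 1.5 2.0
   vertex 1.0 0.5 4.0
   vertex 0.5 2.5 2.0
  endloop
 endfacet
 facet normal -0.067 -0.840 -0.538
  outer loop
   vertex 4.5 1.5 2.0
   vertex 5.0 0.5 3.5
   vertex 1.0 0.5 4.0
  endloop
 endfacet
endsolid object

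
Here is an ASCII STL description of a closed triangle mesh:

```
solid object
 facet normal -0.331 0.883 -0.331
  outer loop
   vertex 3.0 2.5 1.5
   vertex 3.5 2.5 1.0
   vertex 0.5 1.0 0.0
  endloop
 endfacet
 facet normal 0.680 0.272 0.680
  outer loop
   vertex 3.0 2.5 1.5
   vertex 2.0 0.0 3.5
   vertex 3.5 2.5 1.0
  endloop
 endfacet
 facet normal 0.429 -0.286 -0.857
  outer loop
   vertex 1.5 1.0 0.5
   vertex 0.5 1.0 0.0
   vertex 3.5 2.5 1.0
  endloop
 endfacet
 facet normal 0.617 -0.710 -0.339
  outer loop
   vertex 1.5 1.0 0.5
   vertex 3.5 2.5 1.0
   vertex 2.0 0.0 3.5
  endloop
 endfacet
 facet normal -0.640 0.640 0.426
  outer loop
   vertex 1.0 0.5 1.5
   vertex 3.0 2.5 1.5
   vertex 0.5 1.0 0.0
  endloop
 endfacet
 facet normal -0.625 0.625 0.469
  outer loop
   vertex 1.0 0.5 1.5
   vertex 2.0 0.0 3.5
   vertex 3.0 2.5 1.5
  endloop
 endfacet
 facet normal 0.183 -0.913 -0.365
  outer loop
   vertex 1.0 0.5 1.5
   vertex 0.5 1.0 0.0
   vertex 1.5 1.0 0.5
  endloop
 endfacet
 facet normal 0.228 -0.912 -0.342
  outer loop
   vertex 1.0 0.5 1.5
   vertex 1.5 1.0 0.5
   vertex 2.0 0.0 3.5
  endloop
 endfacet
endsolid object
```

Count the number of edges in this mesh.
12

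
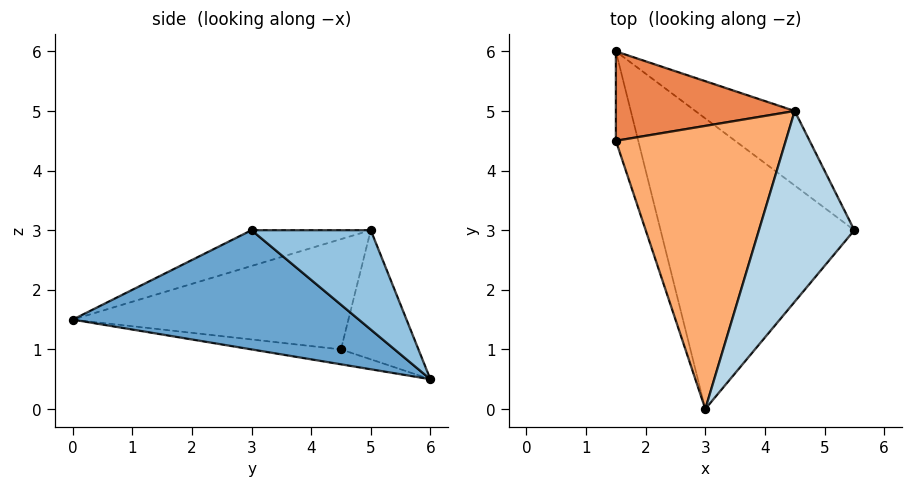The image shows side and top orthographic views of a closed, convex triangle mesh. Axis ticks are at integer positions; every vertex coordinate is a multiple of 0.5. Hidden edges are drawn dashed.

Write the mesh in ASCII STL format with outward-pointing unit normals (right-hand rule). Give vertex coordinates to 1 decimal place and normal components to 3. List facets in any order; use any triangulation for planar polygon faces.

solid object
 facet normal 0.524 -0.011 -0.852
  outer loop
   vertex 3.0 0.0 1.5
   vertex 1.5 6.0 0.5
   vertex 5.5 3.0 3.0
  endloop
 endfacet
 facet normal 0.667 0.333 -0.667
  outer loop
   vertex 4.5 5.0 3.0
   vertex 5.5 3.0 3.0
   vertex 1.5 6.0 0.5
  endloop
 endfacet
 facet normal -0.346 -0.173 0.922
  outer loop
   vertex 4.5 5.0 3.0
   vertex 3.0 0.0 1.5
   vertex 5.5 3.0 3.0
  endloop
 endfacet
 facet normal -0.535 -0.267 -0.802
  outer loop
   vertex 1.5 4.5 1.0
   vertex 1.5 6.0 0.5
   vertex 3.0 0.0 1.5
  endloop
 endfacet
 facet normal -0.565 0.261 0.783
  outer loop
   vertex 1.5 4.5 1.0
   vertex 4.5 5.0 3.0
   vertex 1.5 6.0 0.5
  endloop
 endfacet
 facet normal -0.542 -0.088 0.836
  outer loop
   vertex 1.5 4.5 1.0
   vertex 3.0 0.0 1.5
   vertex 4.5 5.0 3.0
  endloop
 endfacet
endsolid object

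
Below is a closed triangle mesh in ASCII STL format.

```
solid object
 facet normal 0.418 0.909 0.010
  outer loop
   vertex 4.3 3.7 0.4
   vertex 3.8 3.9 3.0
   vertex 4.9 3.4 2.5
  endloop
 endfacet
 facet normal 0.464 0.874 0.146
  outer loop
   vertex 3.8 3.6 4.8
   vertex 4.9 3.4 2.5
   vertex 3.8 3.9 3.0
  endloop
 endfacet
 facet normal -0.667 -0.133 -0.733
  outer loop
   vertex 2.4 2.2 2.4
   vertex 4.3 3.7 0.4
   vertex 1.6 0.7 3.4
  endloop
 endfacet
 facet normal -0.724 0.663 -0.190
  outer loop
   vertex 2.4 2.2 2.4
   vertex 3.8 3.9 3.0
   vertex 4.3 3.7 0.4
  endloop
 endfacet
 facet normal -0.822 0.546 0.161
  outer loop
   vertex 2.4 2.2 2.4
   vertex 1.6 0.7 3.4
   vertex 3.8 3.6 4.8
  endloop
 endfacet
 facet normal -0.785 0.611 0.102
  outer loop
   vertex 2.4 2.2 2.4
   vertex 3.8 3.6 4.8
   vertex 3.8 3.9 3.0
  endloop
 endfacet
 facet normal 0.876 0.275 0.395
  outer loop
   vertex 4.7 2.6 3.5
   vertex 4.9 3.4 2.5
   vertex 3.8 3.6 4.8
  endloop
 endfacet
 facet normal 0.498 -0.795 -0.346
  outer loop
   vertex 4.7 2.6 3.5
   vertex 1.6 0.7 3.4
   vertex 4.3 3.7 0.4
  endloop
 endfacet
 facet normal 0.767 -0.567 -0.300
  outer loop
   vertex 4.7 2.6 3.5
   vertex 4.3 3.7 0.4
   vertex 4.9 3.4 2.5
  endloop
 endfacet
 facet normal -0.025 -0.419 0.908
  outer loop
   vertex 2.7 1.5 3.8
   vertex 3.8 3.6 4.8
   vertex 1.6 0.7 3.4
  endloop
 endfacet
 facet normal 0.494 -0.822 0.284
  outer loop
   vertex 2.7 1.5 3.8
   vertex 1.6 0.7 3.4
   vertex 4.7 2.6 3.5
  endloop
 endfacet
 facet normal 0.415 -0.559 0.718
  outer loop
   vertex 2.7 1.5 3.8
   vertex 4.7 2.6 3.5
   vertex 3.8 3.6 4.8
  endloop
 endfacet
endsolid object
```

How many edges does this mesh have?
18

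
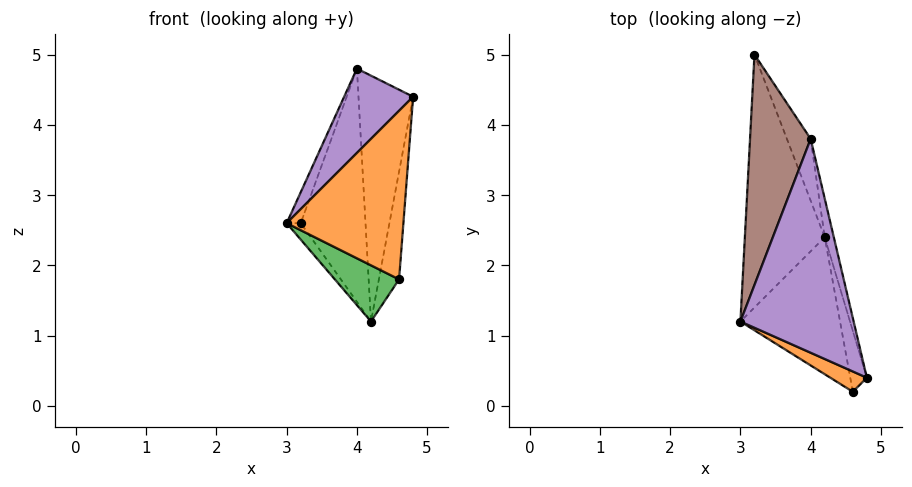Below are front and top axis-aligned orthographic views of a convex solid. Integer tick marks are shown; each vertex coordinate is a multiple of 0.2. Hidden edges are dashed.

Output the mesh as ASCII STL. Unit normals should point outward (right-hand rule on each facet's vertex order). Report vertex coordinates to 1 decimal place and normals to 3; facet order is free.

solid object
 facet normal -0.776 0.041 -0.630
  outer loop
   vertex 4.2 2.4 1.2
   vertex 3.0 1.2 2.6
   vertex 3.2 5.0 2.6
  endloop
 endfacet
 facet normal -0.489 -0.866 0.104
  outer loop
   vertex 4.6 0.2 1.8
   vertex 4.8 0.4 4.4
   vertex 3.0 1.2 2.6
  endloop
 endfacet
 facet normal -0.573 -0.311 -0.758
  outer loop
   vertex 4.6 0.2 1.8
   vertex 3.0 1.2 2.6
   vertex 4.2 2.4 1.2
  endloop
 endfacet
 facet normal 0.984 0.155 -0.088
  outer loop
   vertex 4.6 0.2 1.8
   vertex 4.2 2.4 1.2
   vertex 4.8 0.4 4.4
  endloop
 endfacet
 facet normal -0.738 -0.247 0.628
  outer loop
   vertex 4.0 3.8 4.8
   vertex 3.0 1.2 2.6
   vertex 4.8 0.4 4.4
  endloop
 endfacet
 facet normal -0.930 0.049 0.365
  outer loop
   vertex 4.0 3.8 4.8
   vertex 3.2 5.0 2.6
   vertex 3.0 1.2 2.6
  endloop
 endfacet
 facet normal 0.972 0.233 -0.037
  outer loop
   vertex 4.0 3.8 4.8
   vertex 4.8 0.4 4.4
   vertex 4.2 2.4 1.2
  endloop
 endfacet
 facet normal 0.907 0.407 -0.108
  outer loop
   vertex 4.0 3.8 4.8
   vertex 4.2 2.4 1.2
   vertex 3.2 5.0 2.6
  endloop
 endfacet
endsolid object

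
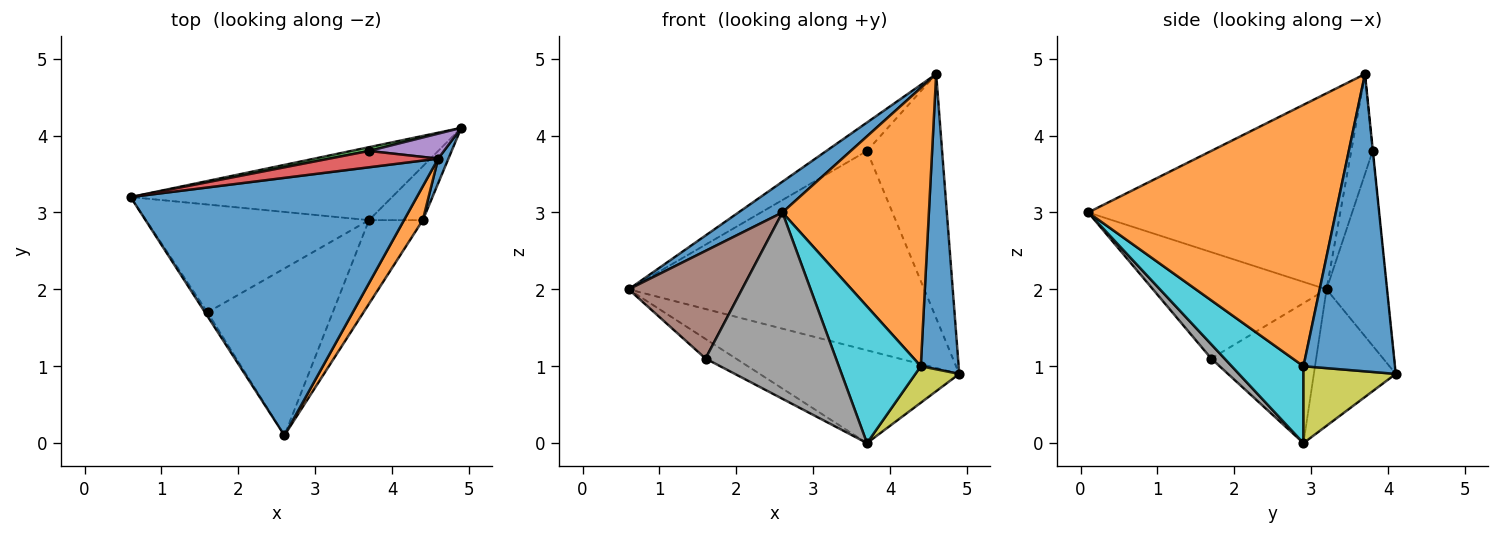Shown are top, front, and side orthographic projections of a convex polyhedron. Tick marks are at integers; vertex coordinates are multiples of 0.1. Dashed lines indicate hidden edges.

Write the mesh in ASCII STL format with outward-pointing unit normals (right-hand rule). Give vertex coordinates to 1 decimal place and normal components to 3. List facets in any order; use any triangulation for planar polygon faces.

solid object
 facet normal -0.562 -0.098 0.821
  outer loop
   vertex 4.6 3.7 4.8
   vertex 0.6 3.2 2.0
   vertex 2.6 0.1 3.0
  endloop
 endfacet
 facet normal -0.307 0.748 -0.588
  outer loop
   vertex 3.7 2.9 0.0
   vertex 0.6 3.2 2.0
   vertex 4.9 4.1 0.9
  endloop
 endfacet
 facet normal -0.200 0.980 0.018
  outer loop
   vertex 3.7 3.8 3.8
   vertex 4.9 4.1 0.9
   vertex 0.6 3.2 2.0
  endloop
 endfacet
 facet normal -0.416 0.789 0.453
  outer loop
   vertex 3.7 3.8 3.8
   vertex 0.6 3.2 2.0
   vertex 4.6 3.7 4.8
  endloop
 endfacet
 facet normal -0.003 0.995 0.102
  outer loop
   vertex 3.7 3.8 3.8
   vertex 4.6 3.7 4.8
   vertex 4.9 4.1 0.9
  endloop
 endfacet
 facet normal -0.837 -0.546 -0.020
  outer loop
   vertex 1.6 1.7 1.1
   vertex 2.6 0.1 3.0
   vertex 0.6 3.2 2.0
  endloop
 endfacet
 facet normal -0.525 0.152 -0.837
  outer loop
   vertex 1.6 1.7 1.1
   vertex 0.6 3.2 2.0
   vertex 3.7 2.9 0.0
  endloop
 endfacet
 facet normal 0.076 -0.743 -0.665
  outer loop
   vertex 1.6 1.7 1.1
   vertex 3.7 2.9 0.0
   vertex 2.6 0.1 3.0
  endloop
 endfacet
 facet normal 0.763 -0.363 -0.534
  outer loop
   vertex 4.4 2.9 1.0
   vertex 3.7 2.9 0.0
   vertex 4.9 4.1 0.9
  endloop
 endfacet
 facet normal 0.598 -0.683 -0.419
  outer loop
   vertex 4.4 2.9 1.0
   vertex 2.6 0.1 3.0
   vertex 3.7 2.9 0.0
  endloop
 endfacet
 facet normal 0.924 -0.382 0.032
  outer loop
   vertex 4.4 2.9 1.0
   vertex 4.9 4.1 0.9
   vertex 4.6 3.7 4.8
  endloop
 endfacet
 facet normal 0.859 -0.508 0.062
  outer loop
   vertex 4.4 2.9 1.0
   vertex 4.6 3.7 4.8
   vertex 2.6 0.1 3.0
  endloop
 endfacet
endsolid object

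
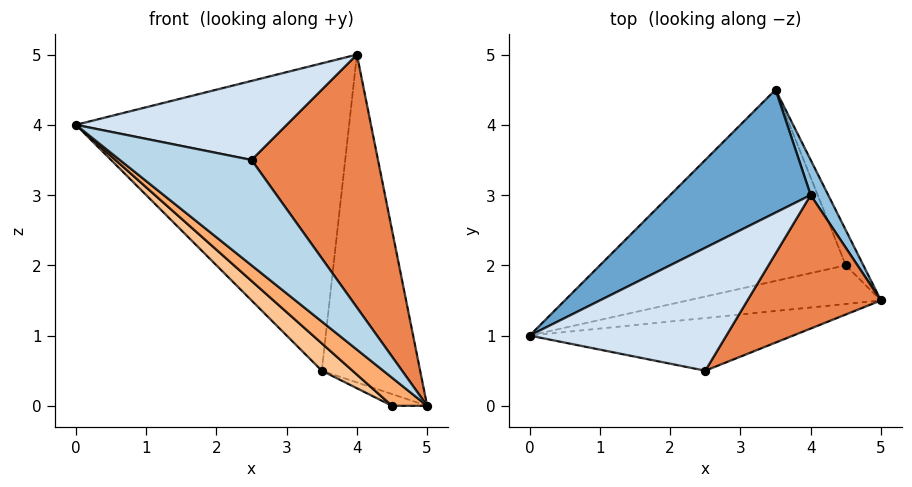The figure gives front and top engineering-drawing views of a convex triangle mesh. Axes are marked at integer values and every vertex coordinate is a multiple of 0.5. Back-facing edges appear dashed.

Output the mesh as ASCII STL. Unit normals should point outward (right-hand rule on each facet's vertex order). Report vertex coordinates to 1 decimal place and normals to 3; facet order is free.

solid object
 facet normal -0.487 0.811 0.324
  outer loop
   vertex 4.0 3.0 5.0
   vertex 3.5 4.5 0.5
   vertex 0.0 1.0 4.0
  endloop
 endfacet
 facet normal 0.897 0.440 0.047
  outer loop
   vertex 4.0 3.0 5.0
   vertex 5.0 1.5 0.0
   vertex 3.5 4.5 0.5
  endloop
 endfacet
 facet normal -0.259 -0.864 -0.432
  outer loop
   vertex 2.5 0.5 3.5
   vertex 0.0 1.0 4.0
   vertex 5.0 1.5 0.0
  endloop
 endfacet
 facet normal 0.060 -0.540 0.840
  outer loop
   vertex 2.5 0.5 3.5
   vertex 4.0 3.0 5.0
   vertex 0.0 1.0 4.0
  endloop
 endfacet
 facet normal 0.710 -0.623 0.329
  outer loop
   vertex 2.5 0.5 3.5
   vertex 5.0 1.5 0.0
   vertex 4.0 3.0 5.0
  endloop
 endfacet
 facet normal -0.507 -0.507 -0.697
  outer loop
   vertex 4.5 2.0 0.0
   vertex 5.0 1.5 0.0
   vertex 0.0 1.0 4.0
  endloop
 endfacet
 facet normal -0.647 -0.108 -0.755
  outer loop
   vertex 4.5 2.0 0.0
   vertex 0.0 1.0 4.0
   vertex 3.5 4.5 0.5
  endloop
 endfacet
 facet normal 0.302 0.302 -0.905
  outer loop
   vertex 4.5 2.0 0.0
   vertex 3.5 4.5 0.5
   vertex 5.0 1.5 0.0
  endloop
 endfacet
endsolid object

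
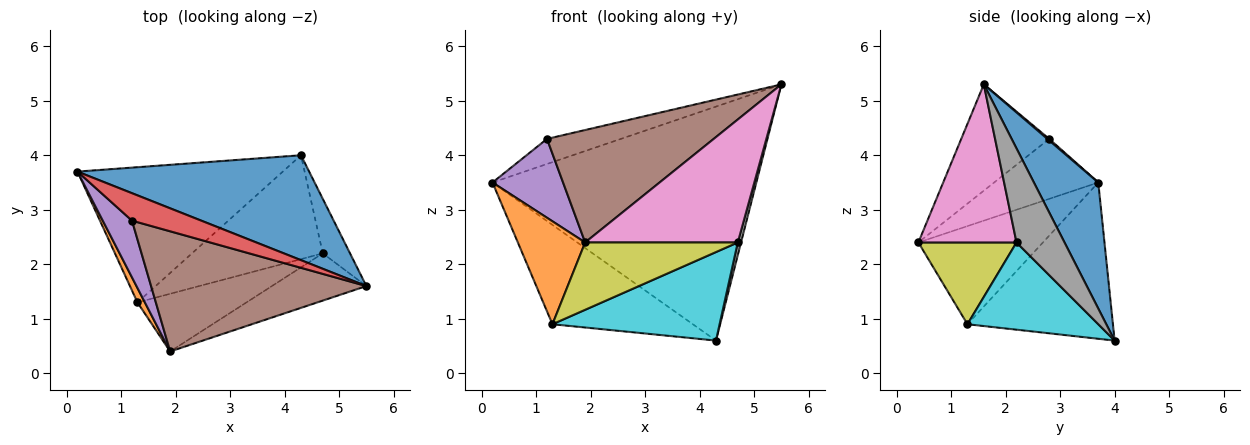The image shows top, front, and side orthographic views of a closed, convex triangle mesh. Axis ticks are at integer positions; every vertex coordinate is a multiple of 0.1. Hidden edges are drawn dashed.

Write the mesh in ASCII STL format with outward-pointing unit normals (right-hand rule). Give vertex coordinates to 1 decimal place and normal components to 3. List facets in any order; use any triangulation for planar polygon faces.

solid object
 facet normal 0.217 0.891 0.399
  outer loop
   vertex 4.3 4.0 0.6
   vertex 0.2 3.7 3.5
   vertex 5.5 1.6 5.3
  endloop
 endfacet
 facet normal -0.878 -0.474 0.067
  outer loop
   vertex 1.3 1.3 0.9
   vertex 1.9 0.4 2.4
   vertex 0.2 3.7 3.5
  endloop
 endfacet
 facet normal -0.523 0.505 -0.687
  outer loop
   vertex 1.3 1.3 0.9
   vertex 0.2 3.7 3.5
   vertex 4.3 4.0 0.6
  endloop
 endfacet
 facet normal 0.017 0.675 0.738
  outer loop
   vertex 1.2 2.8 4.3
   vertex 5.5 1.6 5.3
   vertex 0.2 3.7 3.5
  endloop
 endfacet
 facet normal -0.768 -0.520 0.374
  outer loop
   vertex 1.2 2.8 4.3
   vertex 0.2 3.7 3.5
   vertex 1.9 0.4 2.4
  endloop
 endfacet
 facet normal -0.339 -0.643 0.687
  outer loop
   vertex 1.2 2.8 4.3
   vertex 1.9 0.4 2.4
   vertex 5.5 1.6 5.3
  endloop
 endfacet
 facet normal 0.515 -0.800 -0.308
  outer loop
   vertex 4.7 2.2 2.4
   vertex 5.5 1.6 5.3
   vertex 1.9 0.4 2.4
  endloop
 endfacet
 facet normal 0.958 -0.065 -0.278
  outer loop
   vertex 4.7 2.2 2.4
   vertex 4.3 4.0 0.6
   vertex 5.5 1.6 5.3
  endloop
 endfacet
 facet normal 0.439 -0.682 -0.585
  outer loop
   vertex 4.7 2.2 2.4
   vertex 1.9 0.4 2.4
   vertex 1.3 1.3 0.9
  endloop
 endfacet
 facet normal 0.453 -0.578 -0.679
  outer loop
   vertex 4.7 2.2 2.4
   vertex 1.3 1.3 0.9
   vertex 4.3 4.0 0.6
  endloop
 endfacet
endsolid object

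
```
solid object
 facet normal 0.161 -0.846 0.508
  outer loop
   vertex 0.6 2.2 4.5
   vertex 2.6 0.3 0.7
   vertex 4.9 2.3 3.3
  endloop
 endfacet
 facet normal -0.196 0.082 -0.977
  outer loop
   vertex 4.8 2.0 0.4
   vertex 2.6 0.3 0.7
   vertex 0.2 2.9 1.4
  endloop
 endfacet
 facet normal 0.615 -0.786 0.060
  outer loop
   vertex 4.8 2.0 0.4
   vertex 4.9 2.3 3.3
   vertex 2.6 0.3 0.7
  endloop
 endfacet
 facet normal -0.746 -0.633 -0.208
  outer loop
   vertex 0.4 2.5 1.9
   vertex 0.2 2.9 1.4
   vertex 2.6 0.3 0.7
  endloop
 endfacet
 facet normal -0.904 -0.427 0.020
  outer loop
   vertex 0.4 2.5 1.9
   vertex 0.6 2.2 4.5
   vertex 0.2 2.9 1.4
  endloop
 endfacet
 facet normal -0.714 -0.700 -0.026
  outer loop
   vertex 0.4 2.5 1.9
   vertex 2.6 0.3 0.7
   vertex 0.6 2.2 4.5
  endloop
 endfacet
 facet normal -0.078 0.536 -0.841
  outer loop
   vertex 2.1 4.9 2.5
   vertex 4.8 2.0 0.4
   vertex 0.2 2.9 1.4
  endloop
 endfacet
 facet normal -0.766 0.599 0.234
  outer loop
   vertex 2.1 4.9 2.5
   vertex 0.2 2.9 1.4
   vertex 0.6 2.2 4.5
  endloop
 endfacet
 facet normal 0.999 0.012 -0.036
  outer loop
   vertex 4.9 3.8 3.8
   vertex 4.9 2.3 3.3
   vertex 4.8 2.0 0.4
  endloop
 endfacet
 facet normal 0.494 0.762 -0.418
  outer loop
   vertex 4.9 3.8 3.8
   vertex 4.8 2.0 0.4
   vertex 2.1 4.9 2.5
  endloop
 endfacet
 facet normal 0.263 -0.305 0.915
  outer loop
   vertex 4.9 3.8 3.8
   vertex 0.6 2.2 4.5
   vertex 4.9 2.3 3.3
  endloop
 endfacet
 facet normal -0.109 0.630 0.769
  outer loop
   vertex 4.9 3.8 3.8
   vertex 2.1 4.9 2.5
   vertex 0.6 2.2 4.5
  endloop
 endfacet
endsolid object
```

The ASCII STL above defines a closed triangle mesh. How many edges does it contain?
18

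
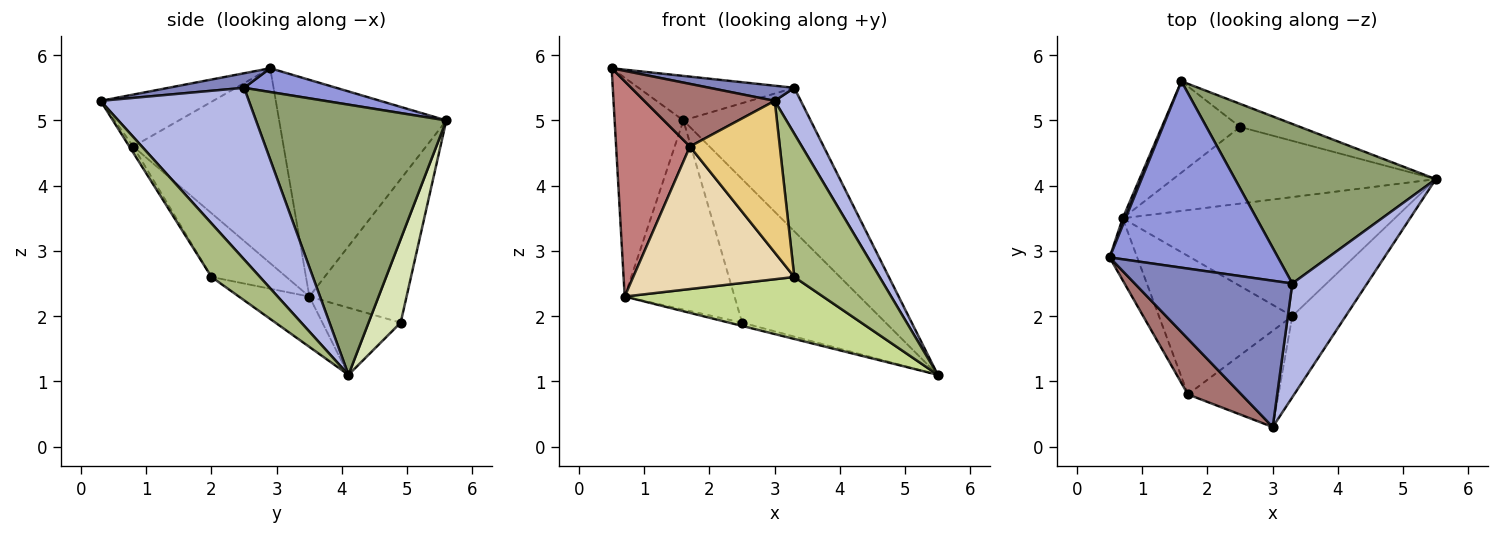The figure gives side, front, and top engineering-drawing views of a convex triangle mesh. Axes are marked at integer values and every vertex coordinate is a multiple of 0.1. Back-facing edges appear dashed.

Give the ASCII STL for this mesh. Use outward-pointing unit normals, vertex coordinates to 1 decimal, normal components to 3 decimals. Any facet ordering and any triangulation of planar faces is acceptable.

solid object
 facet normal -0.925 0.380 0.012
  outer loop
   vertex 0.7 3.5 2.3
   vertex 0.5 2.9 5.8
   vertex 1.6 5.6 5.0
  endloop
 endfacet
 facet normal 0.091 -0.103 0.991
  outer loop
   vertex 3.3 2.5 5.5
   vertex 0.5 2.9 5.8
   vertex 3.0 0.3 5.3
  endloop
 endfacet
 facet normal 0.136 0.230 0.964
  outer loop
   vertex 3.3 2.5 5.5
   vertex 1.6 5.6 5.0
   vertex 0.5 2.9 5.8
  endloop
 endfacet
 facet normal 0.905 -0.159 0.395
  outer loop
   vertex 3.3 2.5 5.5
   vertex 3.0 0.3 5.3
   vertex 5.5 4.1 1.1
  endloop
 endfacet
 facet normal 0.707 0.473 0.526
  outer loop
   vertex 3.3 2.5 5.5
   vertex 5.5 4.1 1.1
   vertex 1.6 5.6 5.0
  endloop
 endfacet
 facet normal 0.443 -0.780 -0.442
  outer loop
   vertex 3.3 2.0 2.6
   vertex 5.5 4.1 1.1
   vertex 3.0 0.3 5.3
  endloop
 endfacet
 facet normal -0.162 -0.456 -0.875
  outer loop
   vertex 3.3 2.0 2.6
   vertex 0.7 3.5 2.3
   vertex 5.5 4.1 1.1
  endloop
 endfacet
 facet normal 0.216 0.964 -0.155
  outer loop
   vertex 2.5 4.9 1.9
   vertex 1.6 5.6 5.0
   vertex 5.5 4.1 1.1
  endloop
 endfacet
 facet normal -0.247 0.041 -0.968
  outer loop
   vertex 2.5 4.9 1.9
   vertex 5.5 4.1 1.1
   vertex 0.7 3.5 2.3
  endloop
 endfacet
 facet normal -0.623 0.704 -0.340
  outer loop
   vertex 2.5 4.9 1.9
   vertex 0.7 3.5 2.3
   vertex 1.6 5.6 5.0
  endloop
 endfacet
 facet normal -0.036 -0.844 -0.535
  outer loop
   vertex 1.7 0.8 4.6
   vertex 3.3 2.0 2.6
   vertex 3.0 0.3 5.3
  endloop
 endfacet
 facet normal -0.316 -0.680 -0.661
  outer loop
   vertex 1.7 0.8 4.6
   vertex 0.7 3.5 2.3
   vertex 3.3 2.0 2.6
  endloop
 endfacet
 facet normal -0.542 -0.629 0.558
  outer loop
   vertex 1.7 0.8 4.6
   vertex 3.0 0.3 5.3
   vertex 0.5 2.9 5.8
  endloop
 endfacet
 facet normal -0.891 -0.437 -0.126
  outer loop
   vertex 1.7 0.8 4.6
   vertex 0.5 2.9 5.8
   vertex 0.7 3.5 2.3
  endloop
 endfacet
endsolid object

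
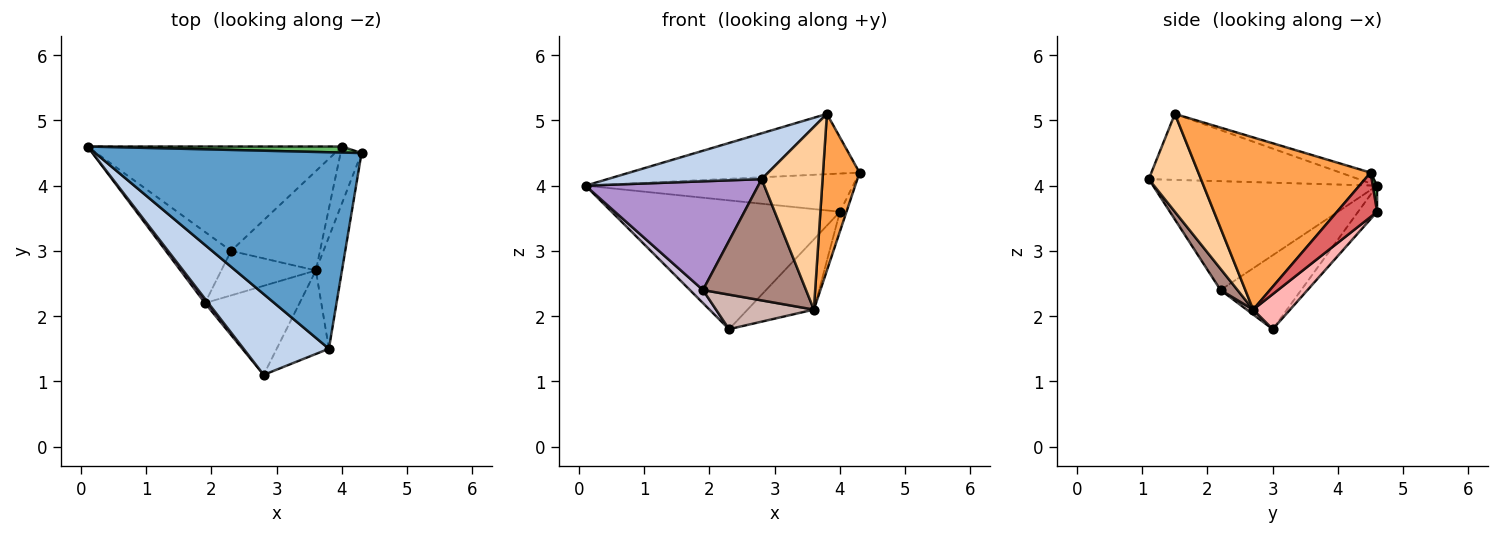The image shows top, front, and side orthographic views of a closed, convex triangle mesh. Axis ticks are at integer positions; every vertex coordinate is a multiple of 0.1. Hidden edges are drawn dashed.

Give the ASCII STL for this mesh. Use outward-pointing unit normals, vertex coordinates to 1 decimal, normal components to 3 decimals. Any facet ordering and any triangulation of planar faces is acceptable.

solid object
 facet normal -0.039 0.293 0.955
  outer loop
   vertex 3.8 1.5 5.1
   vertex 4.3 4.5 4.2
   vertex 0.1 4.6 4.0
  endloop
 endfacet
 facet normal -0.558 -0.410 0.722
  outer loop
   vertex 3.8 1.5 5.1
   vertex 0.1 4.6 4.0
   vertex 2.8 1.1 4.1
  endloop
 endfacet
 facet normal 0.968 -0.205 -0.147
  outer loop
   vertex 3.8 1.5 5.1
   vertex 3.6 2.7 2.1
   vertex 4.3 4.5 4.2
  endloop
 endfacet
 facet normal 0.615 -0.717 -0.328
  outer loop
   vertex 3.8 1.5 5.1
   vertex 2.8 1.1 4.1
   vertex 3.6 2.7 2.1
  endloop
 endfacet
 facet normal 0.016 0.988 0.157
  outer loop
   vertex 4.0 4.6 3.6
   vertex 0.1 4.6 4.0
   vertex 4.3 4.5 4.2
  endloop
 endfacet
 facet normal -0.064 0.775 -0.628
  outer loop
   vertex 4.0 4.6 3.6
   vertex 2.3 3.0 1.8
   vertex 0.1 4.6 4.0
  endloop
 endfacet
 facet normal 0.894 0.146 -0.423
  outer loop
   vertex 4.0 4.6 3.6
   vertex 4.3 4.5 4.2
   vertex 3.6 2.7 2.1
  endloop
 endfacet
 facet normal 0.306 0.549 -0.777
  outer loop
   vertex 4.0 4.6 3.6
   vertex 3.6 2.7 2.1
   vertex 2.3 3.0 1.8
  endloop
 endfacet
 facet normal -0.792 -0.610 0.024
  outer loop
   vertex 1.9 2.2 2.4
   vertex 2.8 1.1 4.1
   vertex 0.1 4.6 4.0
  endloop
 endfacet
 facet normal -0.744 -0.120 -0.657
  outer loop
   vertex 1.9 2.2 2.4
   vertex 0.1 4.6 4.0
   vertex 2.3 3.0 1.8
  endloop
 endfacet
 facet normal 0.131 -0.799 -0.587
  outer loop
   vertex 1.9 2.2 2.4
   vertex 3.6 2.7 2.1
   vertex 2.8 1.1 4.1
  endloop
 endfacet
 facet normal 0.041 -0.612 -0.789
  outer loop
   vertex 1.9 2.2 2.4
   vertex 2.3 3.0 1.8
   vertex 3.6 2.7 2.1
  endloop
 endfacet
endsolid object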